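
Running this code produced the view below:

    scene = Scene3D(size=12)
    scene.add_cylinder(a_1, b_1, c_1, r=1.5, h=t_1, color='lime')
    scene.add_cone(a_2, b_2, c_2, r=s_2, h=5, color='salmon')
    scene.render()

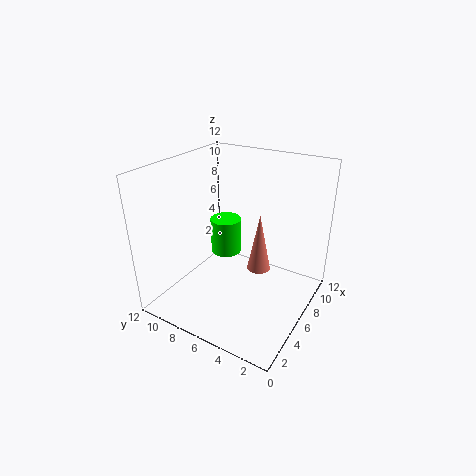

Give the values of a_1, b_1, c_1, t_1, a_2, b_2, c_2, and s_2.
a_1 = 9.5; b_1 = 9.5; c_1 = 2; t_1 = 3.5; a_2 = 7; b_2 = 4.5; c_2 = 3; s_2 = 1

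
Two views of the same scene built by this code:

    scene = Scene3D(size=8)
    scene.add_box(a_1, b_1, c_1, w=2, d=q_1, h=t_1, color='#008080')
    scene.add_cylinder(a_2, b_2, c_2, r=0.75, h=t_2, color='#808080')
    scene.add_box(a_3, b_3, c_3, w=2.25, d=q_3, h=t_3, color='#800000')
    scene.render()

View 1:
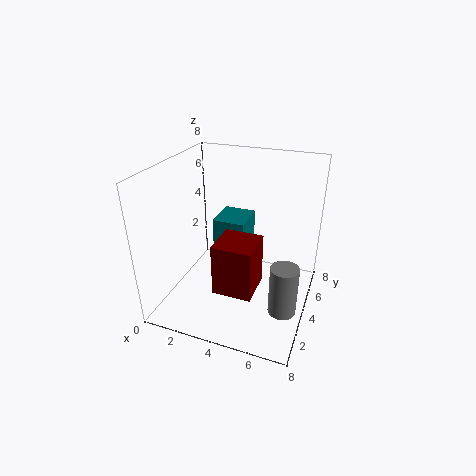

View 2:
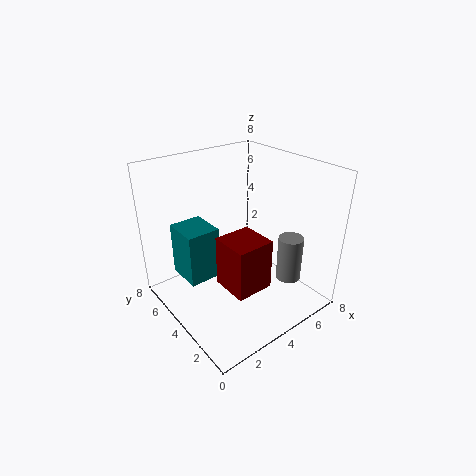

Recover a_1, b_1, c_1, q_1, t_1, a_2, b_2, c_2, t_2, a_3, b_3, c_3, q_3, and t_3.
a_1 = 1.75; b_1 = 5.5; c_1 = 0.75; q_1 = 2.25; t_1 = 3.25; a_2 = 7; b_2 = 2.75; c_2 = 0.75; t_2 = 2.75; a_3 = 3; b_3 = 2.5; c_3 = 1; q_3 = 2.25; t_3 = 3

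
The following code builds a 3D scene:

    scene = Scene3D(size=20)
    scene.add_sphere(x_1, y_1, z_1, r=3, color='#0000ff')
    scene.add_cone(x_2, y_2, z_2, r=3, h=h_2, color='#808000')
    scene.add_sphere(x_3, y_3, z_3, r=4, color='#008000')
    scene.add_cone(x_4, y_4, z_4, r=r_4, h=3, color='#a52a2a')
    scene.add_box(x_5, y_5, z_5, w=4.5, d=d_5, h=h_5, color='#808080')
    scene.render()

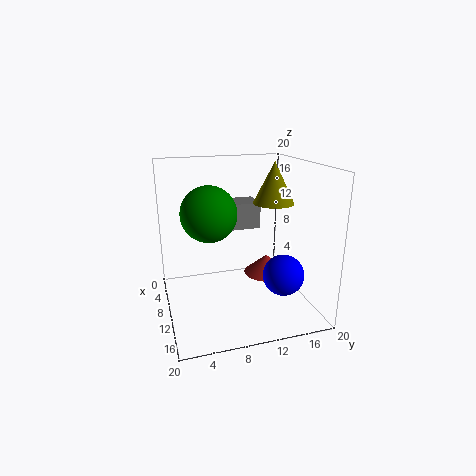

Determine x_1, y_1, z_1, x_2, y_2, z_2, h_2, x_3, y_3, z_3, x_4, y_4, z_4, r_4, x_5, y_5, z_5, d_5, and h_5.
x_1 = 11.5
y_1 = 16.5
z_1 = 4
x_2 = 8
y_2 = 16
z_2 = 14
h_2 = 6
x_3 = 7.5
y_3 = 6.5
z_3 = 13
x_4 = 6
y_4 = 16
z_4 = 2
r_4 = 3.5
x_5 = 1
y_5 = 9
z_5 = 9.5
d_5 = 6
h_5 = 4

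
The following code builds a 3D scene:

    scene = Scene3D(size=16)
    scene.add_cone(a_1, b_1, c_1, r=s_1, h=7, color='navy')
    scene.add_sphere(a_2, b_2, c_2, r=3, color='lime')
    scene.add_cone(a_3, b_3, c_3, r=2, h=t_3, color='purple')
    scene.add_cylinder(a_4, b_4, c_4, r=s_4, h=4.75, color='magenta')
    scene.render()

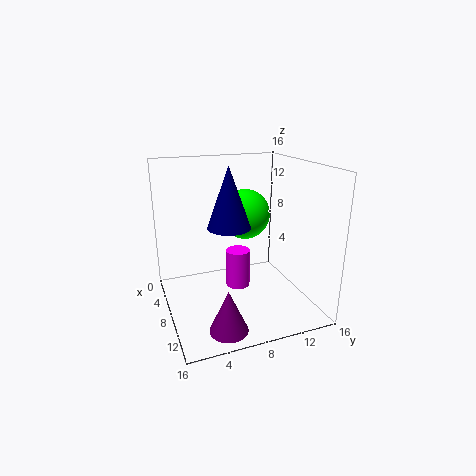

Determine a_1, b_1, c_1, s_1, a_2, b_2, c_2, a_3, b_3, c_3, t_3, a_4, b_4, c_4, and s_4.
a_1 = 6.5
b_1 = 7.5
c_1 = 8.75
s_1 = 2.5
a_2 = 4.5
b_2 = 10.25
c_2 = 9.5
a_3 = 13.25
b_3 = 5
c_3 = 0.25
t_3 = 4.5
a_4 = 4.75
b_4 = 9.25
c_4 = 0.25
s_4 = 1.5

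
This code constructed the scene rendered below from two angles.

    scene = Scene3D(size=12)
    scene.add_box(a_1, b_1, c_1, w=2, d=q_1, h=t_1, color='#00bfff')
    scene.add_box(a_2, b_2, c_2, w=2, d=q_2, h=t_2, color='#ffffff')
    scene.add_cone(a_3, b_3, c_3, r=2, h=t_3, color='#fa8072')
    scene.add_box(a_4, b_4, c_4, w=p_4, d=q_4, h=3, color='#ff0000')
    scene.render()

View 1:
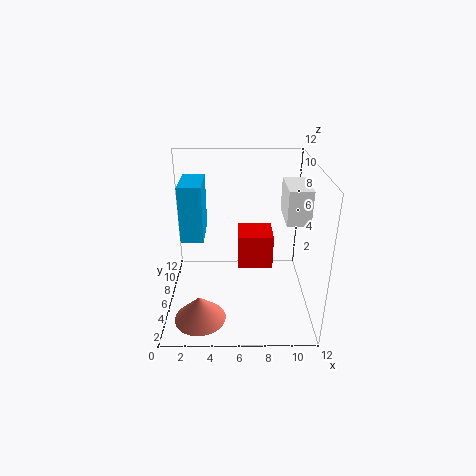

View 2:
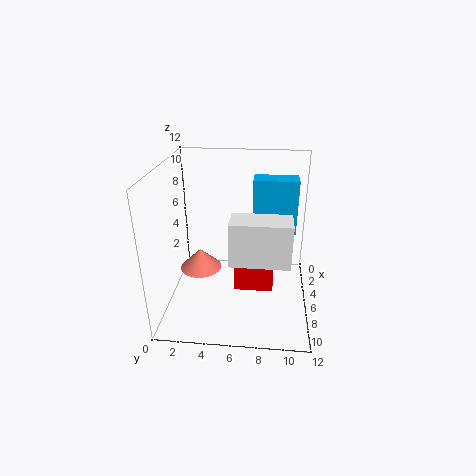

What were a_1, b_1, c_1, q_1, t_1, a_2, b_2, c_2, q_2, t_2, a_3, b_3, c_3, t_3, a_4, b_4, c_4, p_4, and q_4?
a_1 = 1; b_1 = 7; c_1 = 5; q_1 = 4; t_1 = 5; a_2 = 10; b_2 = 6; c_2 = 7; q_2 = 4; t_2 = 3; a_3 = 3; b_3 = 2; c_3 = 1; t_3 = 2; a_4 = 6; b_4 = 6; c_4 = 3; p_4 = 3; q_4 = 3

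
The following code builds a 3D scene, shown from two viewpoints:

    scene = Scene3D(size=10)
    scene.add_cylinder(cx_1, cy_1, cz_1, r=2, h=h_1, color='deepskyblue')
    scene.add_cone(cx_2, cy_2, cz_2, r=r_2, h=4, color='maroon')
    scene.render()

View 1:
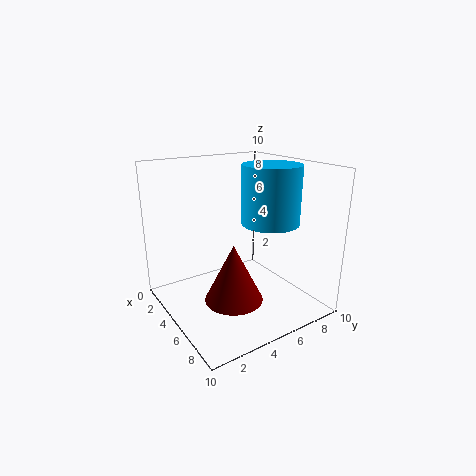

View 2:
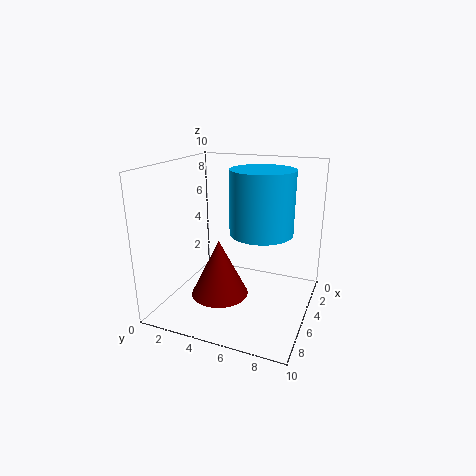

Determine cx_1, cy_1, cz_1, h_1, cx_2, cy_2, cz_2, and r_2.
cx_1 = 6, cy_1 = 7, cz_1 = 6, h_1 = 4, cx_2 = 6, cy_2 = 4, cz_2 = 1, r_2 = 2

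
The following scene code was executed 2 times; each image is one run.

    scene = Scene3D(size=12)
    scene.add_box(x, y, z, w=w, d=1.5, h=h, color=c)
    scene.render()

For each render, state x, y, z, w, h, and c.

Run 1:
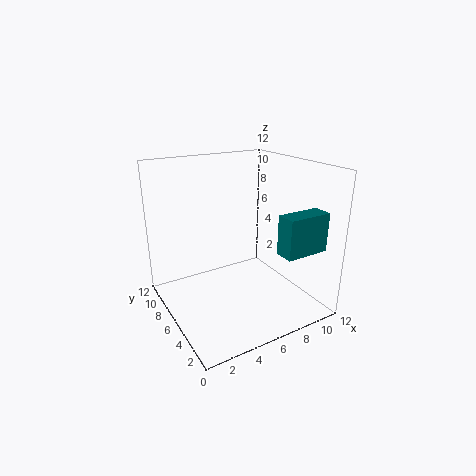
x = 7; y = 0.5; z = 6; w = 3.5; h = 3; c = 'teal'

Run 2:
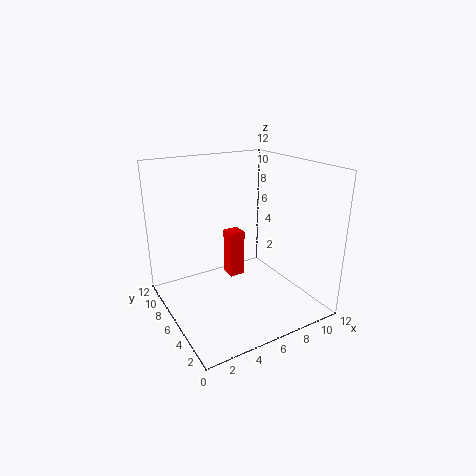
x = 7; y = 9; z = 0.5; w = 1.5; h = 4.5; c = 'red'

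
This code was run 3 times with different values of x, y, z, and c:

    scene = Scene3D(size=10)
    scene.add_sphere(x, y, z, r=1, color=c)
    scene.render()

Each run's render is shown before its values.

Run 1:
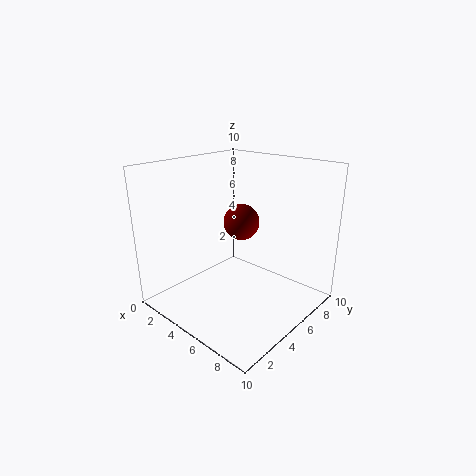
x = 7.5; y = 2.5; z = 7.5; c = 'maroon'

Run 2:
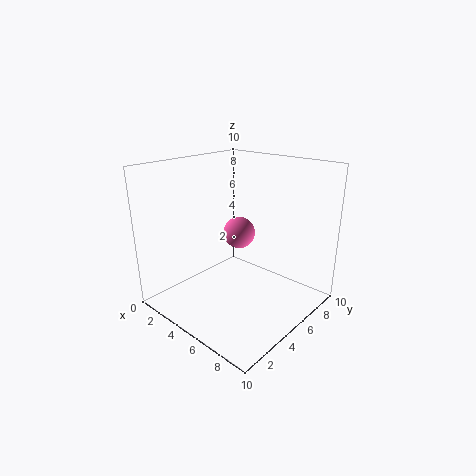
x = 6; y = 4; z = 6; c = 'hotpink'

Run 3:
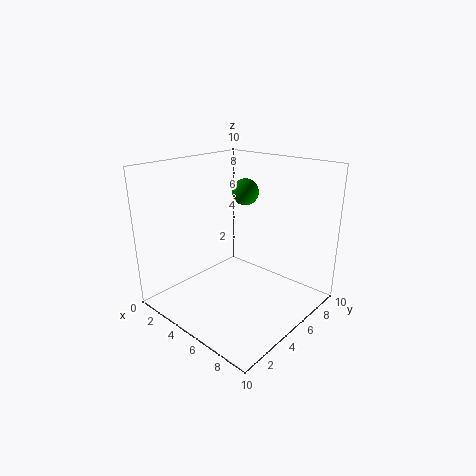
x = 3.5; y = 7.5; z = 7.5; c = 'green'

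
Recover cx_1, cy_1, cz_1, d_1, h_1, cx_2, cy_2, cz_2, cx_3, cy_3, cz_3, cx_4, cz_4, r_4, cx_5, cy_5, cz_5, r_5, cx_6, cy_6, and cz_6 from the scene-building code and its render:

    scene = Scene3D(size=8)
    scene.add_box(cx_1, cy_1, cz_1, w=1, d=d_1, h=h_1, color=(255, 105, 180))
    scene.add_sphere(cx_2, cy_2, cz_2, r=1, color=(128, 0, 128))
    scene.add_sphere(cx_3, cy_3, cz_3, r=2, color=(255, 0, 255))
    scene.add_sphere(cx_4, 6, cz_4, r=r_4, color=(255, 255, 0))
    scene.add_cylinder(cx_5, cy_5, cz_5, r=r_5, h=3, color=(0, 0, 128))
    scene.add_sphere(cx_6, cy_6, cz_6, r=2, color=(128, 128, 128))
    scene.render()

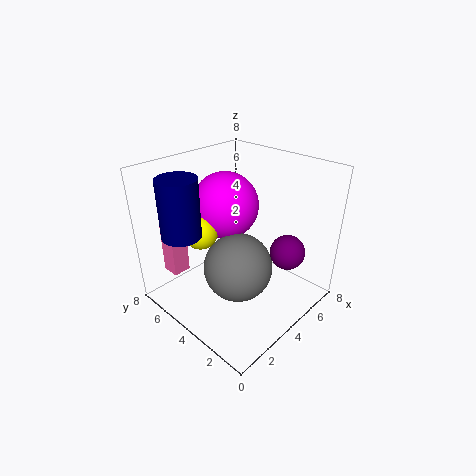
cx_1 = 1; cy_1 = 6; cz_1 = 2; d_1 = 1; h_1 = 3; cx_2 = 6; cy_2 = 2; cz_2 = 3; cx_3 = 5; cy_3 = 6; cz_3 = 5; cx_4 = 3; cz_4 = 4; r_4 = 1; cx_5 = 1; cy_5 = 5; cz_5 = 5; r_5 = 1; cx_6 = 4; cy_6 = 4; cz_6 = 2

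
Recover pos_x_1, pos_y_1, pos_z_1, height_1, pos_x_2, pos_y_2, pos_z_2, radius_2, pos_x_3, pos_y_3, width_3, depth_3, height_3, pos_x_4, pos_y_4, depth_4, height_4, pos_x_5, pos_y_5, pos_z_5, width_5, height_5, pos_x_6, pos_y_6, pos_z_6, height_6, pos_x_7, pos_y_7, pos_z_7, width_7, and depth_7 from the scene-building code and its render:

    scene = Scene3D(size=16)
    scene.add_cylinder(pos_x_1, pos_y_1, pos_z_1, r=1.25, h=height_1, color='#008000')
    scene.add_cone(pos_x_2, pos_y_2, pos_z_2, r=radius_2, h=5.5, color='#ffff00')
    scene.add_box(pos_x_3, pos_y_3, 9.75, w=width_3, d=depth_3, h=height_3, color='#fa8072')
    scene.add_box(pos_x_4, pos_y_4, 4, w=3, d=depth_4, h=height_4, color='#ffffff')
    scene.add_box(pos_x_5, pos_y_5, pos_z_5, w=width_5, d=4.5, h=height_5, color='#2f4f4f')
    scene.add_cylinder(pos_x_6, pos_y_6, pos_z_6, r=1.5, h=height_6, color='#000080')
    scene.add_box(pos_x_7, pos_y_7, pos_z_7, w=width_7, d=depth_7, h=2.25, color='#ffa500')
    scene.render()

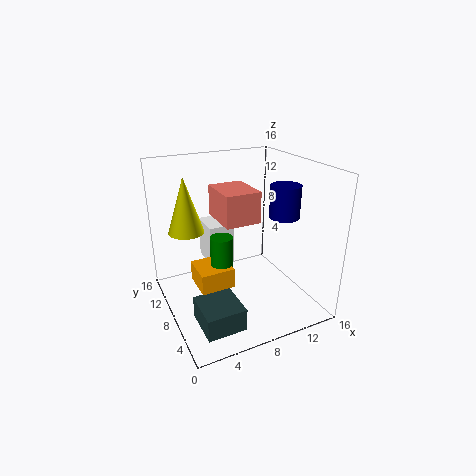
pos_x_1 = 6, pos_y_1 = 8, pos_z_1 = 3, height_1 = 5.5, pos_x_2 = 2, pos_y_2 = 7.25, pos_z_2 = 10.25, radius_2 = 1.75, pos_x_3 = 6.25, pos_y_3 = 7, width_3 = 4, depth_3 = 5, height_3 = 3.5, pos_x_4 = 5.5, pos_y_4 = 10, depth_4 = 3.75, height_4 = 4.75, pos_x_5 = 2, pos_y_5 = 2.25, pos_z_5 = 0.25, width_5 = 4.25, height_5 = 2.5, pos_x_6 = 11, pos_y_6 = 3.75, pos_z_6 = 11.5, height_6 = 3.25, pos_x_7 = 3, pos_y_7 = 6.25, pos_z_7 = 3, width_7 = 3.75, depth_7 = 3.75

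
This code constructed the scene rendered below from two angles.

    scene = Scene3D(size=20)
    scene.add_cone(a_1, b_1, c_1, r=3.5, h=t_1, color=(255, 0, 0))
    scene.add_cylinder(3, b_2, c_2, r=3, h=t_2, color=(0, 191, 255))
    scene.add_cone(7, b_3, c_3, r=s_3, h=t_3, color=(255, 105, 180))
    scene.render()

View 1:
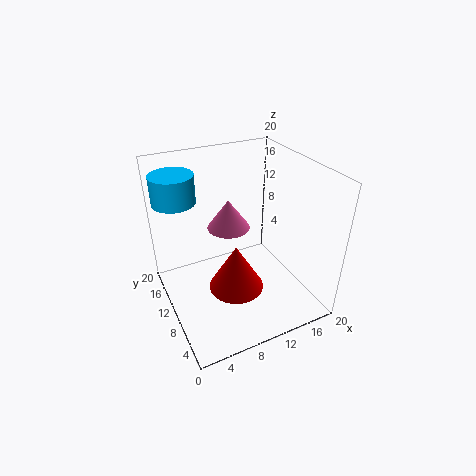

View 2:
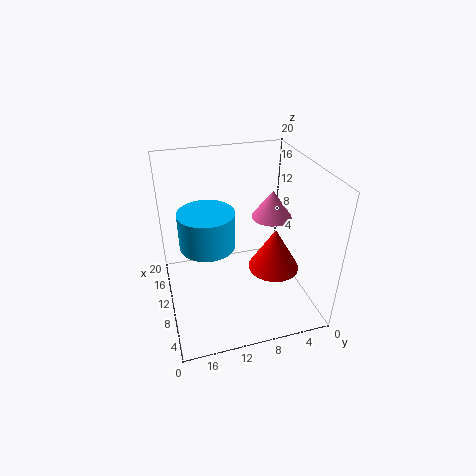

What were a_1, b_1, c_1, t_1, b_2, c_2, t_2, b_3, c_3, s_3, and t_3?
a_1 = 7.5; b_1 = 5.5; c_1 = 6; t_1 = 6; b_2 = 15.5; c_2 = 14.5; t_2 = 4; b_3 = 6.5; c_3 = 14.5; s_3 = 2.5; t_3 = 3.5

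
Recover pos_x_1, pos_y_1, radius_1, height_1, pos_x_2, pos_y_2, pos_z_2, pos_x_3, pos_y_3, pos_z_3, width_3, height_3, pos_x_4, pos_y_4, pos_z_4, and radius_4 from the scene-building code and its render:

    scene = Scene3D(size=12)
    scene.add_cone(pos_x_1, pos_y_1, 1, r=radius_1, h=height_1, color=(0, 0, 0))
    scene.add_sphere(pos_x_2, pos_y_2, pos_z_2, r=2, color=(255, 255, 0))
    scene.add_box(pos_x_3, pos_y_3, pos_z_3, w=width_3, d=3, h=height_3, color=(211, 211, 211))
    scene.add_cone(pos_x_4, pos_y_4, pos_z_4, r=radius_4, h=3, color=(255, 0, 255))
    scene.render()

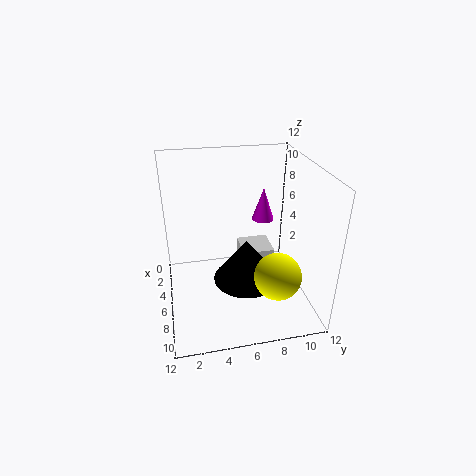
pos_x_1 = 5
pos_y_1 = 7
radius_1 = 3
height_1 = 4
pos_x_2 = 8
pos_y_2 = 9
pos_z_2 = 3
pos_x_3 = 1
pos_y_3 = 7
pos_z_3 = 1
width_3 = 3
height_3 = 2
pos_x_4 = 3
pos_y_4 = 9
pos_z_4 = 6
radius_4 = 1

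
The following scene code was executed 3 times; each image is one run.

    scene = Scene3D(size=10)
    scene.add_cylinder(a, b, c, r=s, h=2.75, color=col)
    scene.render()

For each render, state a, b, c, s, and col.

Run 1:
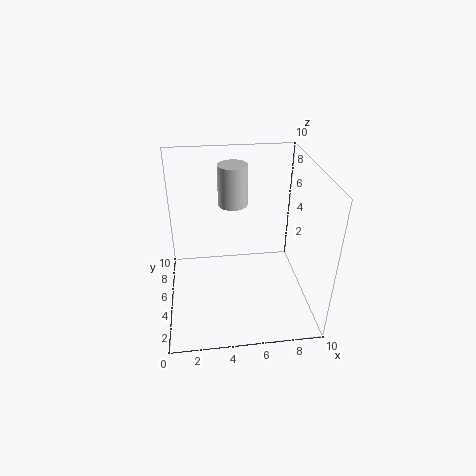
a = 4.75, b = 5.75, c = 7.25, s = 1, col = 'lightgray'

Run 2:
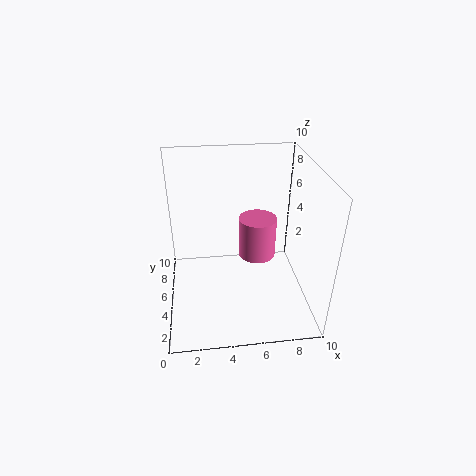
a = 6.25, b = 4.5, c = 4, s = 1.25, col = 'hotpink'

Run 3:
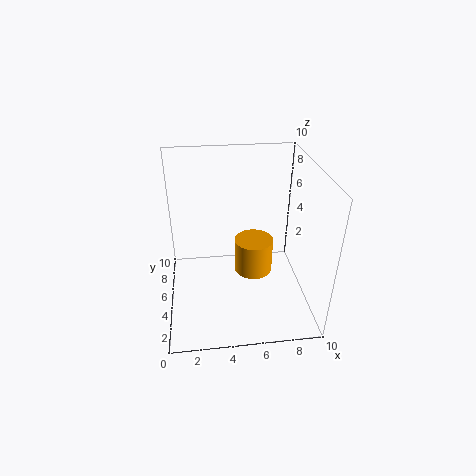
a = 6.5, b = 7, c = 0.75, s = 1.5, col = 'orange'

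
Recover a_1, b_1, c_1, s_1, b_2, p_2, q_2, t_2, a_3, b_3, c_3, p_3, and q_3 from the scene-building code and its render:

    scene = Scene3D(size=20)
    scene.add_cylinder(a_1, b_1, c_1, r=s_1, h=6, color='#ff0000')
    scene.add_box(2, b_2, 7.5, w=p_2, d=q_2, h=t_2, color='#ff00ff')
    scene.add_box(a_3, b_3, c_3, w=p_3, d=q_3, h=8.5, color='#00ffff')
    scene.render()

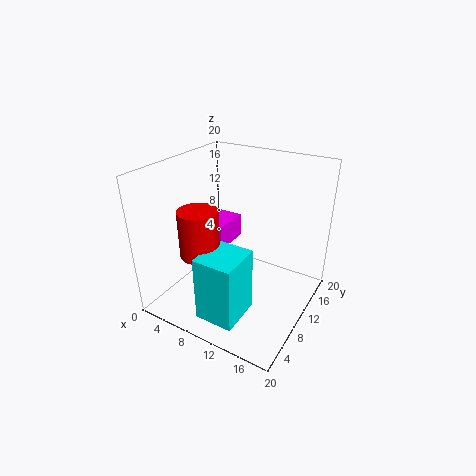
a_1 = 8; b_1 = 4; c_1 = 10; s_1 = 2.5; b_2 = 9.5; p_2 = 5.5; q_2 = 5.5; t_2 = 3.5; a_3 = 9.5; b_3 = 0.5; c_3 = 3; p_3 = 5; q_3 = 5.5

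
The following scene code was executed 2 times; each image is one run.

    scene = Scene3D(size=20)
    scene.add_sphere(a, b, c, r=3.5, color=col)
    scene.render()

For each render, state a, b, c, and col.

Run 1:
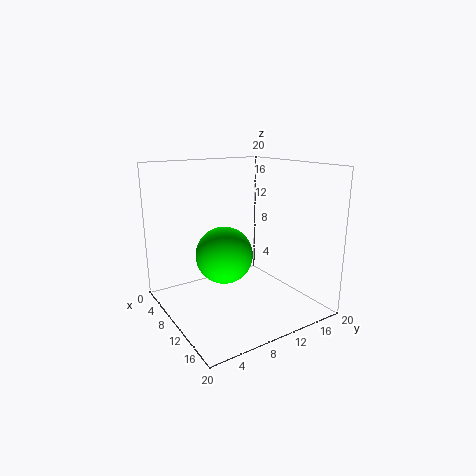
a = 13.5
b = 5.75
c = 9.5
col = 'lime'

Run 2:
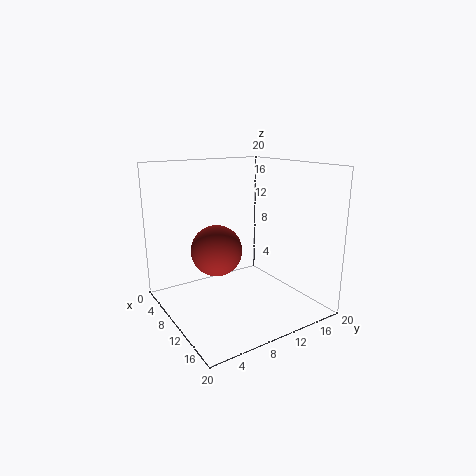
a = 9.25
b = 7
c = 8.5
col = 'brown'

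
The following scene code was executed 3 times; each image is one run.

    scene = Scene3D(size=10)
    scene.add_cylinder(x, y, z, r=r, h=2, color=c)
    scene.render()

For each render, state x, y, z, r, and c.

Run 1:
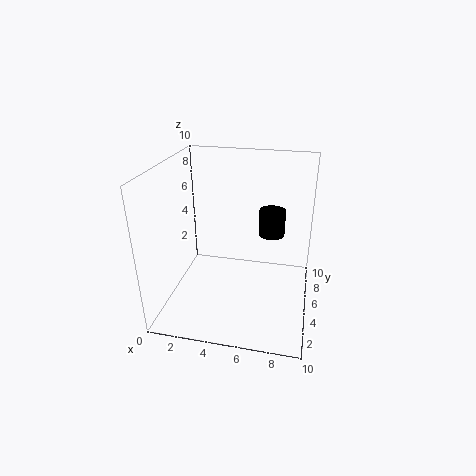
x = 7
y = 8
z = 4
r = 1
c = 'black'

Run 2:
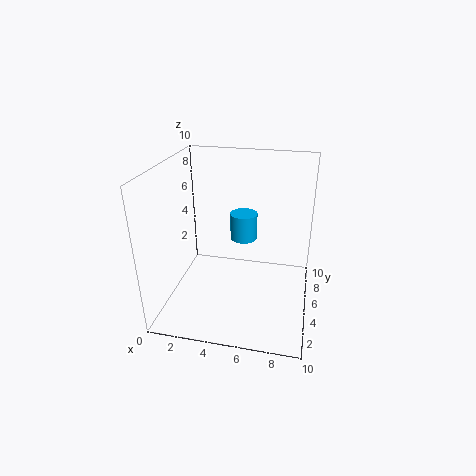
x = 5
y = 7
z = 4
r = 1
c = 'deepskyblue'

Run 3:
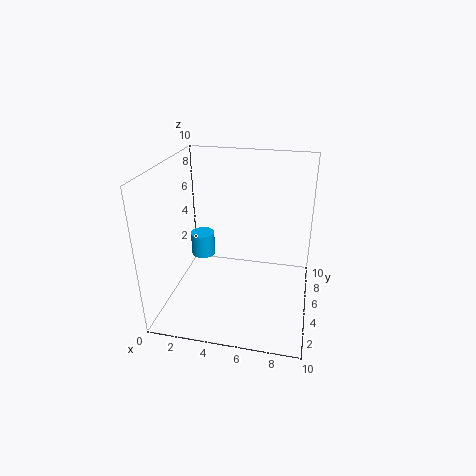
x = 1
y = 9
z = 1
r = 1
c = 'deepskyblue'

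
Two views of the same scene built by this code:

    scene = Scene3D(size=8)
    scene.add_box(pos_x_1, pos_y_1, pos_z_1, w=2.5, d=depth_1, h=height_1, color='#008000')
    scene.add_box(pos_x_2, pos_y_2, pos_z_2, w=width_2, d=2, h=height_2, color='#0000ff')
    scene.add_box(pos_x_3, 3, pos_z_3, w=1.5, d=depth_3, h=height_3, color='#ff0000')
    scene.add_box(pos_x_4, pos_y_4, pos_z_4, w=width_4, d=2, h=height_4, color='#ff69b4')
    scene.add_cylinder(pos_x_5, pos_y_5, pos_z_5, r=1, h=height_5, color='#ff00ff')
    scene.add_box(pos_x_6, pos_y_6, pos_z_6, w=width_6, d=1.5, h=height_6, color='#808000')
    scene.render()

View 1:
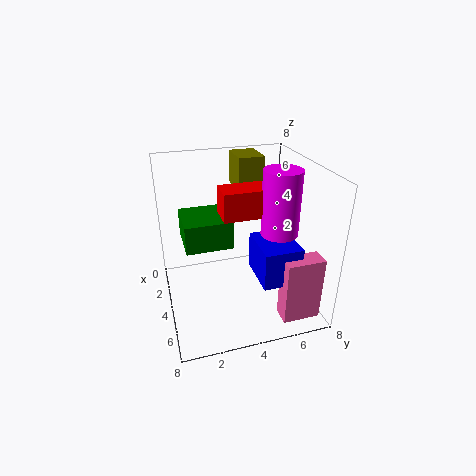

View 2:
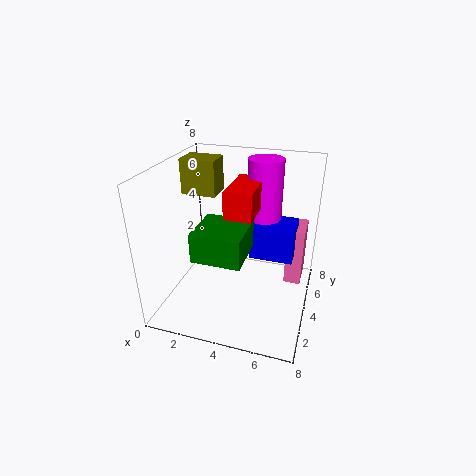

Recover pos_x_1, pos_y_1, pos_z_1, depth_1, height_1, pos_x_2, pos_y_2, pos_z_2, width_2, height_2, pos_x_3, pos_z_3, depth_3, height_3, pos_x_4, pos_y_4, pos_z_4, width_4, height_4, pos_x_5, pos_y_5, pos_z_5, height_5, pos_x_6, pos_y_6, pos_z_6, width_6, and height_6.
pos_x_1 = 2.5, pos_y_1 = 1, pos_z_1 = 4, depth_1 = 2.5, height_1 = 1.5, pos_x_2 = 4.5, pos_y_2 = 4.5, pos_z_2 = 2.5, width_2 = 2.5, height_2 = 2, pos_x_3 = 3.5, pos_z_3 = 5.5, depth_3 = 3, height_3 = 1.5, pos_x_4 = 6.5, pos_y_4 = 5.5, pos_z_4 = 0.5, width_4 = 1, height_4 = 3.5, pos_x_5 = 5, pos_y_5 = 6, pos_z_5 = 4.5, height_5 = 3.5, pos_x_6 = 0.5, pos_y_6 = 4.5, pos_z_6 = 6, width_6 = 2, height_6 = 2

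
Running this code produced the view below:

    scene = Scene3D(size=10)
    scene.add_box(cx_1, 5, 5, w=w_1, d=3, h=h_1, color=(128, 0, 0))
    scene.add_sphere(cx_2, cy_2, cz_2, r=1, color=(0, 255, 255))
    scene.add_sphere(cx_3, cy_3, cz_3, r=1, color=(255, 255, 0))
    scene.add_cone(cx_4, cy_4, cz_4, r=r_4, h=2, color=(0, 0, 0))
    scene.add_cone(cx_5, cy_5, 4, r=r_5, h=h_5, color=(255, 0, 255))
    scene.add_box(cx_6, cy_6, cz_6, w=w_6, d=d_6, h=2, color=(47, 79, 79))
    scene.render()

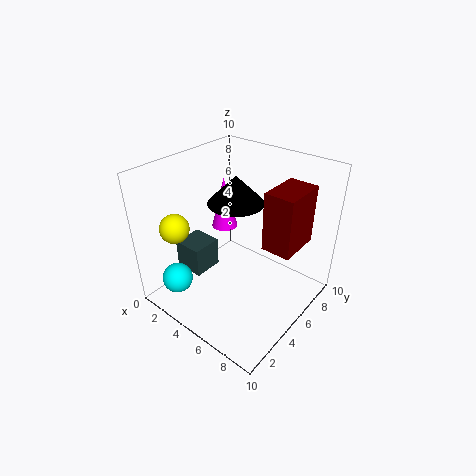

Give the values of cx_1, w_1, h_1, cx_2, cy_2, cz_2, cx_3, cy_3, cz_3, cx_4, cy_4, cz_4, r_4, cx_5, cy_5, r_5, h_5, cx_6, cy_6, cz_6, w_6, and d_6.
cx_1 = 7, w_1 = 2, h_1 = 4, cx_2 = 3, cy_2 = 1, cz_2 = 3, cx_3 = 2, cy_3 = 2, cz_3 = 6, cx_4 = 4, cy_4 = 6, cz_4 = 7, r_4 = 2, cx_5 = 2, cy_5 = 7, r_5 = 1, h_5 = 4, cx_6 = 2, cy_6 = 2, cz_6 = 3, w_6 = 2, d_6 = 2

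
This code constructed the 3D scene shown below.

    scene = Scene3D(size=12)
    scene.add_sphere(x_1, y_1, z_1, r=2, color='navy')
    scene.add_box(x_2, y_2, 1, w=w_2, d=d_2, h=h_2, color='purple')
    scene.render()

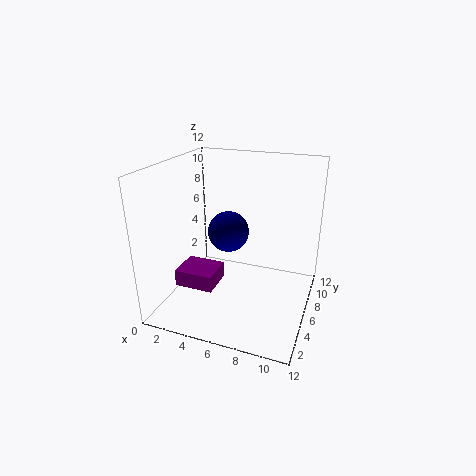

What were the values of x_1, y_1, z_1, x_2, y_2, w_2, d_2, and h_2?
x_1 = 3.5, y_1 = 10, z_1 = 4.5, x_2 = 0.5, y_2 = 4.5, w_2 = 3.5, d_2 = 3, h_2 = 1.5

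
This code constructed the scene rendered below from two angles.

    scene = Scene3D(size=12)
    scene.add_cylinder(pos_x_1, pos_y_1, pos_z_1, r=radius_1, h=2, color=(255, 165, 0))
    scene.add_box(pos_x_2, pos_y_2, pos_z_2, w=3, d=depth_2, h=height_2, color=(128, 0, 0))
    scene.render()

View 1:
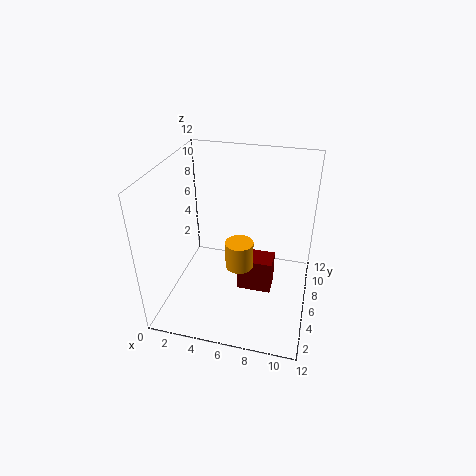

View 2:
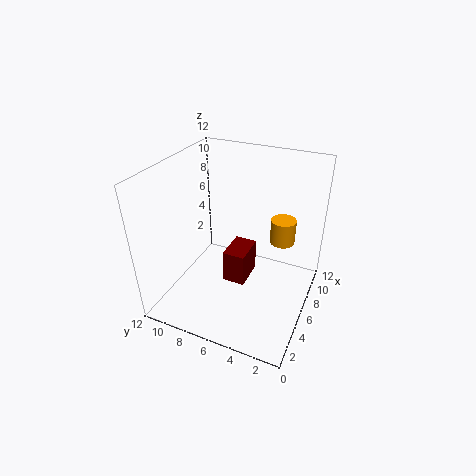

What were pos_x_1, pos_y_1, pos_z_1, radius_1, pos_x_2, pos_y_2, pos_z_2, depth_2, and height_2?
pos_x_1 = 7
pos_y_1 = 2.5
pos_z_1 = 6
radius_1 = 1
pos_x_2 = 6
pos_y_2 = 5.5
pos_z_2 = 1
depth_2 = 2
height_2 = 3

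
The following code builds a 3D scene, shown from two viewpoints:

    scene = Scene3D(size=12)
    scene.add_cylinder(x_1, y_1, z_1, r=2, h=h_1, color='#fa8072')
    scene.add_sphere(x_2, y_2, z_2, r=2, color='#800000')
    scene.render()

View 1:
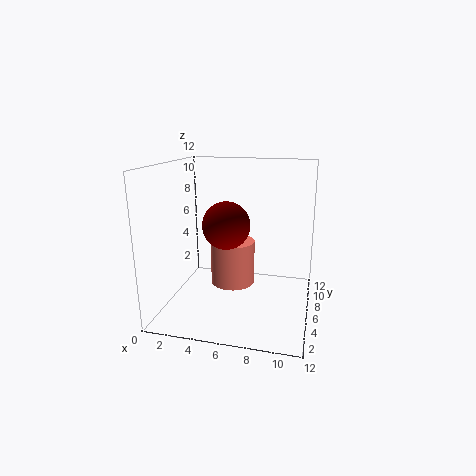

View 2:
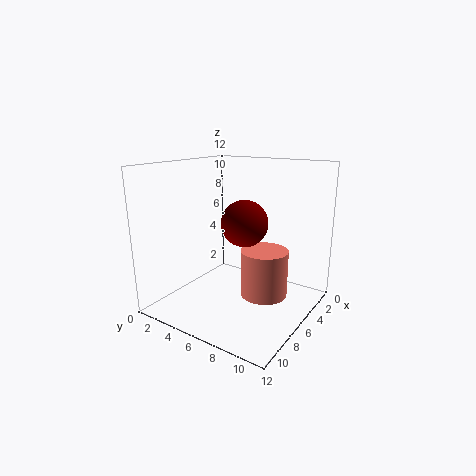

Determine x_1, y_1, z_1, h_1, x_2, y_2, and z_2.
x_1 = 5
y_1 = 8
z_1 = 1
h_1 = 4
x_2 = 5
y_2 = 6
z_2 = 7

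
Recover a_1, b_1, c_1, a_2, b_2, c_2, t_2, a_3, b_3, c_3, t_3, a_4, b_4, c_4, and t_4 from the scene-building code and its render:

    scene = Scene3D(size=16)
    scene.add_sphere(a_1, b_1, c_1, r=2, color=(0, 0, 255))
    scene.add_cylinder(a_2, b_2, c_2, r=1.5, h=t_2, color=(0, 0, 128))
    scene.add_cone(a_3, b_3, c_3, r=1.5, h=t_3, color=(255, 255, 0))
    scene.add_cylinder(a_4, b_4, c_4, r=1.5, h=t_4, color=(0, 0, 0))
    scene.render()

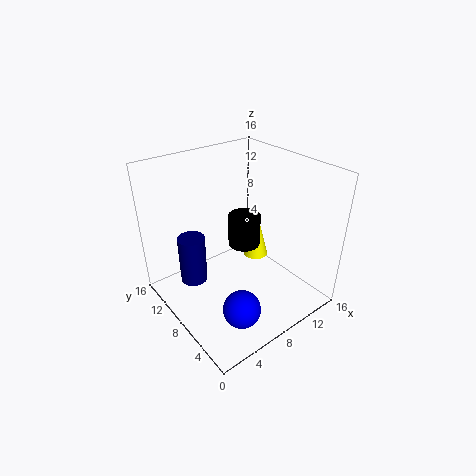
a_1 = 5, b_1 = 3.5, c_1 = 2.5, a_2 = 3.5, b_2 = 10.5, c_2 = 3, t_2 = 5.5, a_3 = 12, b_3 = 9.5, c_3 = 3.5, t_3 = 6, a_4 = 6, b_4 = 4.5, c_4 = 10, t_4 = 3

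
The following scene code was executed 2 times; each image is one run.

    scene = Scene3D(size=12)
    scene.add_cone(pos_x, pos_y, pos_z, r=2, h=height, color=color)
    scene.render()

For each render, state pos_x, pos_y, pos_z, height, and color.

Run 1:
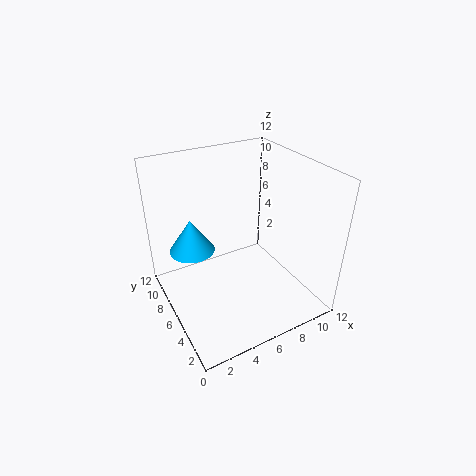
pos_x = 3
pos_y = 9
pos_z = 4
height = 3
color = 'deepskyblue'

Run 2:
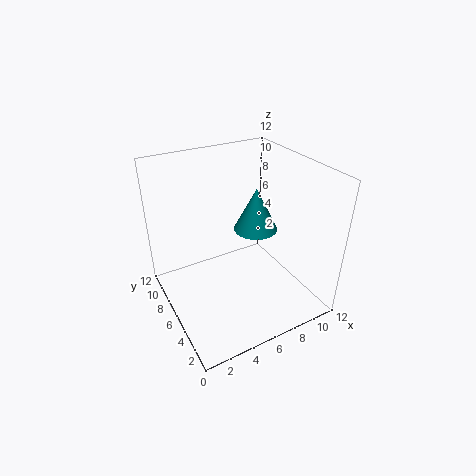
pos_x = 9
pos_y = 8
pos_z = 5
height = 4
color = 'teal'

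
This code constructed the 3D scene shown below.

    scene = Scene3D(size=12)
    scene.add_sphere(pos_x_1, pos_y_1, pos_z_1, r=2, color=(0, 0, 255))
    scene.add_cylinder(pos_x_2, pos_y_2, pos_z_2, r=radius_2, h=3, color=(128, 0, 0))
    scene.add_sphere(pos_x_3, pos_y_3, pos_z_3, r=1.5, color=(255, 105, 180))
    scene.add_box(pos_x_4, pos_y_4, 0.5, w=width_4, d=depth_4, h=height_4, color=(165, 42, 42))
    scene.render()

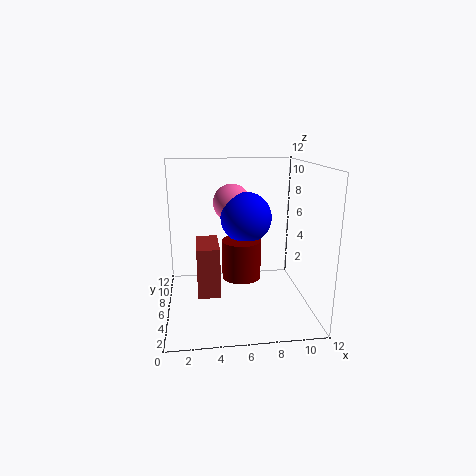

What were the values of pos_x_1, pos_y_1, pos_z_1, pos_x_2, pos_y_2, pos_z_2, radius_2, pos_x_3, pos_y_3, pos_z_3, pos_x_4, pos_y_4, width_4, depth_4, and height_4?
pos_x_1 = 6.5, pos_y_1 = 5, pos_z_1 = 8, pos_x_2 = 6, pos_y_2 = 4, pos_z_2 = 3.5, radius_2 = 1.5, pos_x_3 = 5.5, pos_y_3 = 6, pos_z_3 = 9, pos_x_4 = 2.5, pos_y_4 = 6, width_4 = 2, depth_4 = 4, height_4 = 4.5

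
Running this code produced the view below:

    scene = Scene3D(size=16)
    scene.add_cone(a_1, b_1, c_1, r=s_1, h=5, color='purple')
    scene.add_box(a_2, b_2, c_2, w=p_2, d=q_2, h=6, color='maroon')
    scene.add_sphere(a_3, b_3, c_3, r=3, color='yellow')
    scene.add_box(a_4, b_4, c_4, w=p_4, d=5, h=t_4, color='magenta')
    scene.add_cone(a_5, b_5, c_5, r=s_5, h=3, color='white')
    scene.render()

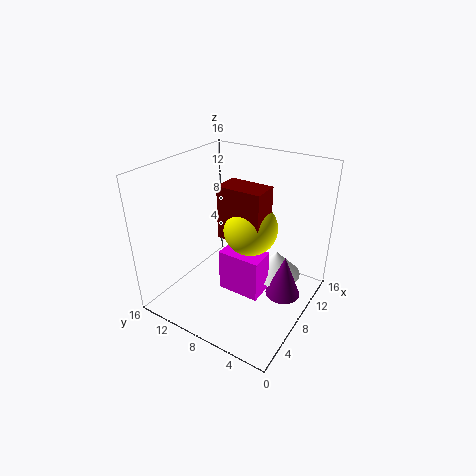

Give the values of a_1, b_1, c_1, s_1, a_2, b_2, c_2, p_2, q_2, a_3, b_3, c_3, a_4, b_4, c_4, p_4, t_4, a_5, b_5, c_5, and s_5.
a_1 = 10; b_1 = 3; c_1 = 1; s_1 = 2; a_2 = 7; b_2 = 5; c_2 = 8; p_2 = 3; q_2 = 5; a_3 = 9; b_3 = 7; c_3 = 9; a_4 = 7; b_4 = 5; c_4 = 1; p_4 = 3; t_4 = 5; a_5 = 12; b_5 = 5; c_5 = 2; s_5 = 3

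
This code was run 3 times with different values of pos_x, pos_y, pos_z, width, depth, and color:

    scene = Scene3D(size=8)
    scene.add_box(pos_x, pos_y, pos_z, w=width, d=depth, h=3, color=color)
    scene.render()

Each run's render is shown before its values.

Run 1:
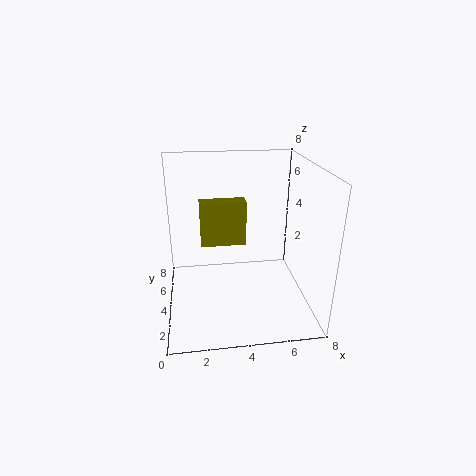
pos_x = 2
pos_y = 7
pos_z = 2
width = 3
depth = 1
color = 'olive'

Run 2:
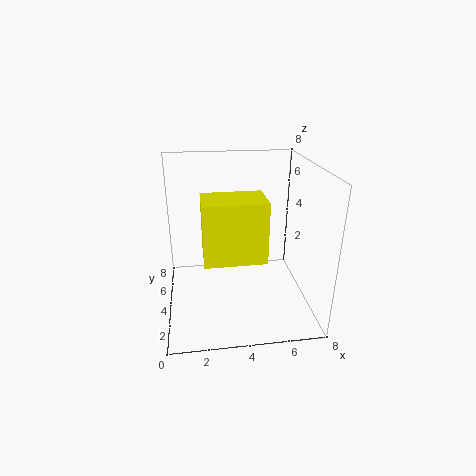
pos_x = 2
pos_y = 1
pos_z = 4
width = 3
depth = 2
color = 'yellow'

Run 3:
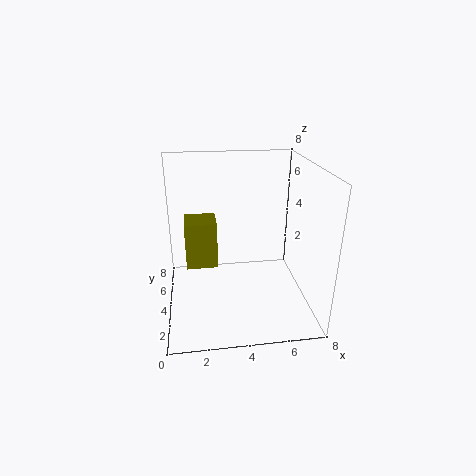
pos_x = 1
pos_y = 6
pos_z = 1
width = 2
depth = 2
color = 'olive'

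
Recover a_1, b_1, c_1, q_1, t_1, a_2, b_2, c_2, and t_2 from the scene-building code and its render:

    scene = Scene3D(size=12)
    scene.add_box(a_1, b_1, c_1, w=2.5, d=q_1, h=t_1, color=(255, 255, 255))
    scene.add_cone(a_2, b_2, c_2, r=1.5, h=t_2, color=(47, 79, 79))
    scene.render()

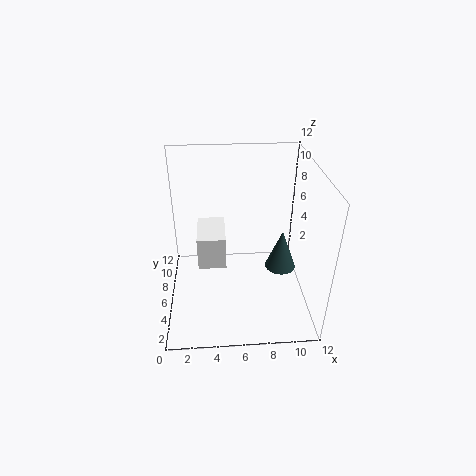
a_1 = 2.5
b_1 = 6.5
c_1 = 2.5
q_1 = 4
t_1 = 3
a_2 = 10.5
b_2 = 9
c_2 = 0.5
t_2 = 4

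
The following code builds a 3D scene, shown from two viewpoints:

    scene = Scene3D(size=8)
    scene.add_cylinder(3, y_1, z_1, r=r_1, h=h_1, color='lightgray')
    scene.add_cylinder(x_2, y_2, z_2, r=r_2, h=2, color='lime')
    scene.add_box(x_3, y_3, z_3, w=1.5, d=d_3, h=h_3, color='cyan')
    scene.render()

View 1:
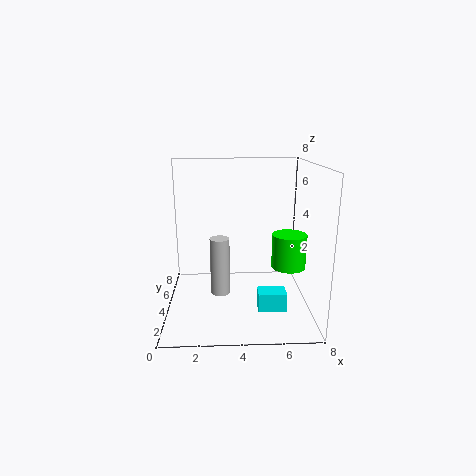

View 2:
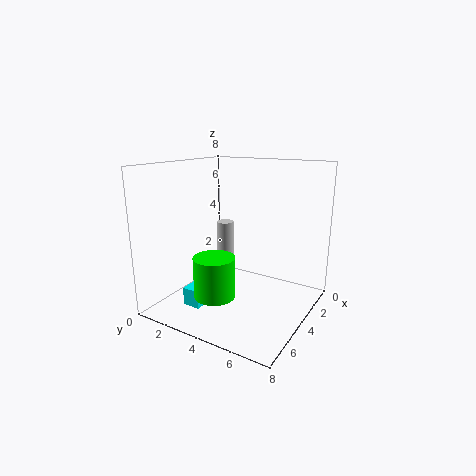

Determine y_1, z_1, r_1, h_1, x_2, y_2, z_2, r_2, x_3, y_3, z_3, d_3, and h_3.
y_1 = 2.5, z_1 = 1.5, r_1 = 0.5, h_1 = 3, x_2 = 7, y_2 = 4.5, z_2 = 2, r_2 = 1, x_3 = 5, y_3 = 2, z_3 = 0.5, d_3 = 1, h_3 = 1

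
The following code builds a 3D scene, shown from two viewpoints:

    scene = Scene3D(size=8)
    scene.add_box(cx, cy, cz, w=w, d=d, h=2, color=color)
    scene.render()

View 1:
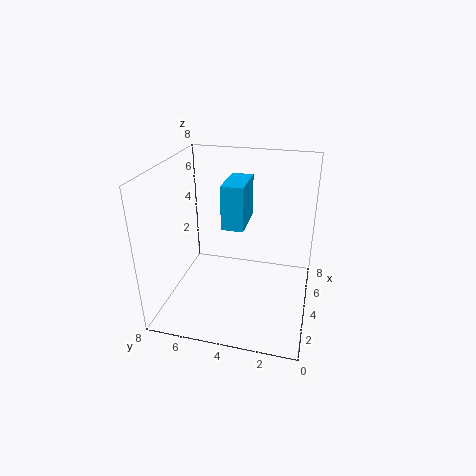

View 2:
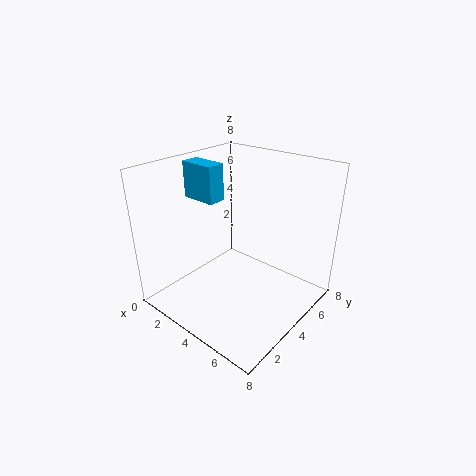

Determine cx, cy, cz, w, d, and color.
cx = 1; cy = 3; cz = 6; w = 2; d = 1; color = 'deepskyblue'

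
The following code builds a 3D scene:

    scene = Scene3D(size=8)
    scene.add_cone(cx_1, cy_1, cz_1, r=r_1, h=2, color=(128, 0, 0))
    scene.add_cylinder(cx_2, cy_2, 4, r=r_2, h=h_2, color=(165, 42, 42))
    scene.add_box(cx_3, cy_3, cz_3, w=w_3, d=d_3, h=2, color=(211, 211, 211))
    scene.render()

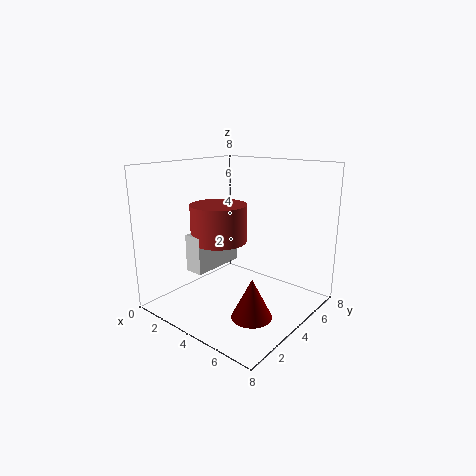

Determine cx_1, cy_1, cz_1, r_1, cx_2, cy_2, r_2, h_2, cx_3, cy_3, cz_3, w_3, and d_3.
cx_1 = 6.5; cy_1 = 2; cz_1 = 1; r_1 = 1; cx_2 = 3.5; cy_2 = 3; r_2 = 1.5; h_2 = 2; cx_3 = 2.5; cy_3 = 1.5; cz_3 = 2.5; w_3 = 1; d_3 = 3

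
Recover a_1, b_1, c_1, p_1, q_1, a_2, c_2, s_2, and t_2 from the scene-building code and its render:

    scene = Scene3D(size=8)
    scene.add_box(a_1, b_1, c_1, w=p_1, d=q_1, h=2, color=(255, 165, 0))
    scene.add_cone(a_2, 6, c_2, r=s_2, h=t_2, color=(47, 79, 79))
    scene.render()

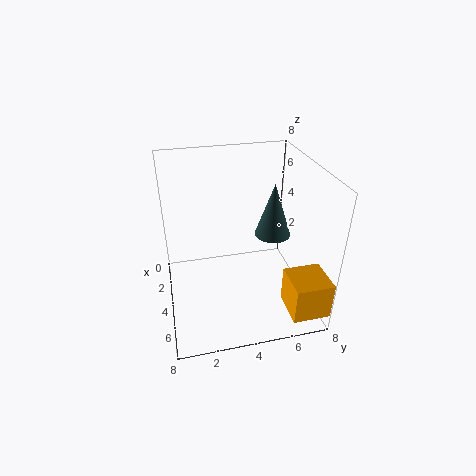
a_1 = 6, b_1 = 6, c_1 = 1, p_1 = 2, q_1 = 2, a_2 = 4, c_2 = 4, s_2 = 1, t_2 = 3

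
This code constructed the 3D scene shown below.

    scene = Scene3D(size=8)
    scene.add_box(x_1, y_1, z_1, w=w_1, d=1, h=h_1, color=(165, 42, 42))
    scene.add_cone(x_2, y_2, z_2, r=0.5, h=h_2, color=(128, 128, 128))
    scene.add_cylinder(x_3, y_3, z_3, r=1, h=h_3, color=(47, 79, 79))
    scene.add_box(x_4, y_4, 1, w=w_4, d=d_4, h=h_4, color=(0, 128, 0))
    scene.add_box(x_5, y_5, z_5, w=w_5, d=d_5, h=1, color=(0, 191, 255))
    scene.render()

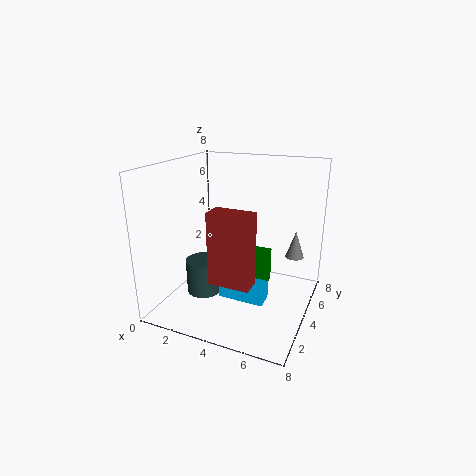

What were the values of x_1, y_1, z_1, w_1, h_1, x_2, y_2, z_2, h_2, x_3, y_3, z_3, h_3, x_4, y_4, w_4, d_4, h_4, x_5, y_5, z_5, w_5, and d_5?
x_1 = 4
y_1 = 0.5
z_1 = 3
w_1 = 2
h_1 = 3.5
x_2 = 7
y_2 = 5
z_2 = 3
h_2 = 1.5
x_3 = 2
y_3 = 3.5
z_3 = 0.5
h_3 = 2
x_4 = 4.5
y_4 = 4.5
w_4 = 1
d_4 = 1
h_4 = 2
x_5 = 3.5
y_5 = 2.5
z_5 = 1
w_5 = 2.5
d_5 = 1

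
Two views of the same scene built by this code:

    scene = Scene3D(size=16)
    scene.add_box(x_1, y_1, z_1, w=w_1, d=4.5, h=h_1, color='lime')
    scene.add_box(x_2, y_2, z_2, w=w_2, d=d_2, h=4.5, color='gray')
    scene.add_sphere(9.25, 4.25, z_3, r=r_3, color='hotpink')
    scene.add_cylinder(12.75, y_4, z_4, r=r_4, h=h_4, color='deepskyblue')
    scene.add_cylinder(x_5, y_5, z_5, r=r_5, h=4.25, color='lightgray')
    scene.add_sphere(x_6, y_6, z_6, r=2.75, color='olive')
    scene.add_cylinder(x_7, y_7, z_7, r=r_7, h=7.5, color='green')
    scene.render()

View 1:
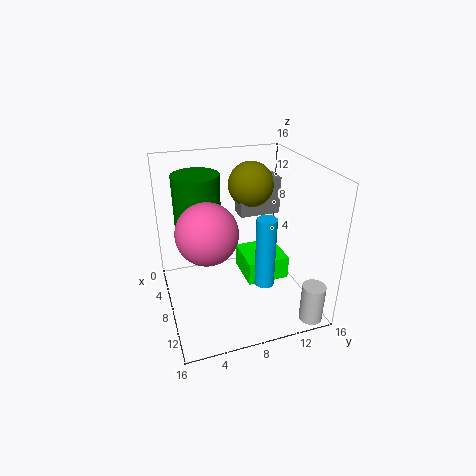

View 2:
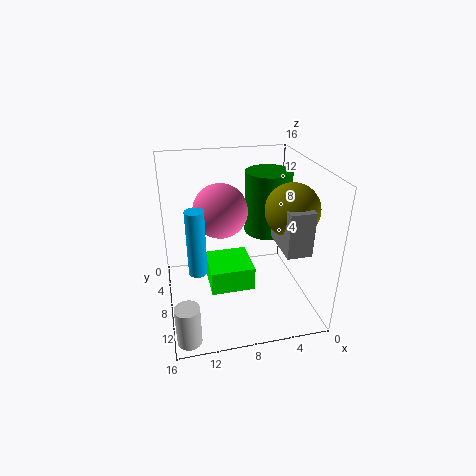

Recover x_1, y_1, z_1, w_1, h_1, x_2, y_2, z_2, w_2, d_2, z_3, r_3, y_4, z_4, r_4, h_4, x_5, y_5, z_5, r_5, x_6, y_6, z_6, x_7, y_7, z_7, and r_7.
x_1 = 7.25; y_1 = 8; z_1 = 4.25; w_1 = 4.5; h_1 = 2.5; x_2 = 2.25; y_2 = 9.5; z_2 = 8.75; w_2 = 2.5; d_2 = 5; z_3 = 9.75; r_3 = 3.25; y_4 = 9.25; z_4 = 5; r_4 = 1; h_4 = 7.25; x_5 = 14.5; y_5 = 14.25; z_5 = 0.25; r_5 = 1.25; x_6 = 3.25; y_6 = 11.25; z_6 = 12.25; x_7 = 3.5; y_7 = 4.5; z_7 = 6.75; r_7 = 2.75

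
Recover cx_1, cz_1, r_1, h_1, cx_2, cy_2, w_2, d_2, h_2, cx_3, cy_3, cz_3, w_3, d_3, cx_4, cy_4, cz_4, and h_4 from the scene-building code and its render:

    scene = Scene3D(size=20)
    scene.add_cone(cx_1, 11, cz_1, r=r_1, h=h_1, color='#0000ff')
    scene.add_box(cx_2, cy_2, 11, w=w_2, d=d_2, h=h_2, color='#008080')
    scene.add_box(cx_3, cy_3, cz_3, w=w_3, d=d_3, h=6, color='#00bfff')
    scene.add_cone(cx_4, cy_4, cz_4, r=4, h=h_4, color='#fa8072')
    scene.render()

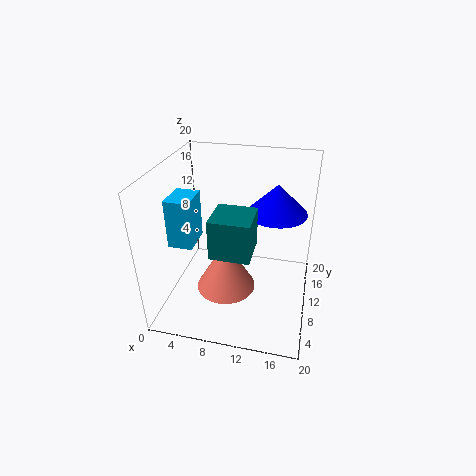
cx_1 = 15; cz_1 = 14; r_1 = 4; h_1 = 4; cx_2 = 8; cy_2 = 3; w_2 = 5; d_2 = 5; h_2 = 5; cx_3 = 3; cy_3 = 3; cz_3 = 12; w_3 = 3; d_3 = 4; cx_4 = 9; cy_4 = 7; cz_4 = 4; h_4 = 7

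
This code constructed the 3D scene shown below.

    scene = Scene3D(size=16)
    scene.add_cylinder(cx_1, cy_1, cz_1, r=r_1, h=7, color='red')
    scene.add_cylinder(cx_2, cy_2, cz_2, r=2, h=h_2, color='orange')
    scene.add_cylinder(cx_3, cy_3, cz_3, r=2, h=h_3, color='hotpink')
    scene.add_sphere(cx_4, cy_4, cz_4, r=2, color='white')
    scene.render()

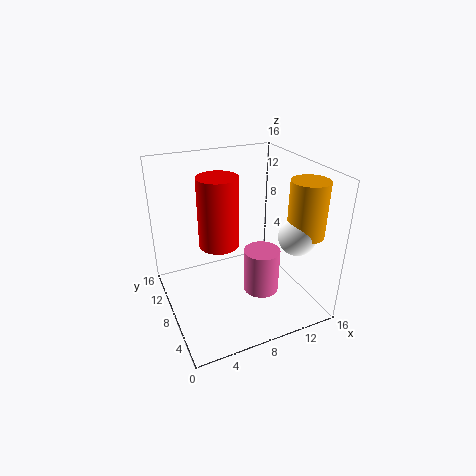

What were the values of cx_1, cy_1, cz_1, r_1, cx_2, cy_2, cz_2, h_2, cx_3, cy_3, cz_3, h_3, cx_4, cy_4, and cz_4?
cx_1 = 5; cy_1 = 6; cz_1 = 9; r_1 = 2; cx_2 = 14; cy_2 = 4; cz_2 = 9; h_2 = 6; cx_3 = 10; cy_3 = 6; cz_3 = 2; h_3 = 5; cx_4 = 13; cy_4 = 4; cz_4 = 9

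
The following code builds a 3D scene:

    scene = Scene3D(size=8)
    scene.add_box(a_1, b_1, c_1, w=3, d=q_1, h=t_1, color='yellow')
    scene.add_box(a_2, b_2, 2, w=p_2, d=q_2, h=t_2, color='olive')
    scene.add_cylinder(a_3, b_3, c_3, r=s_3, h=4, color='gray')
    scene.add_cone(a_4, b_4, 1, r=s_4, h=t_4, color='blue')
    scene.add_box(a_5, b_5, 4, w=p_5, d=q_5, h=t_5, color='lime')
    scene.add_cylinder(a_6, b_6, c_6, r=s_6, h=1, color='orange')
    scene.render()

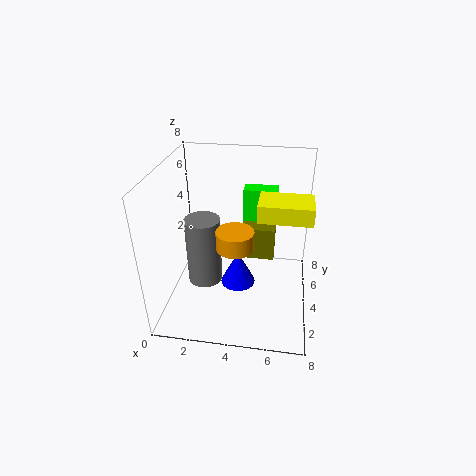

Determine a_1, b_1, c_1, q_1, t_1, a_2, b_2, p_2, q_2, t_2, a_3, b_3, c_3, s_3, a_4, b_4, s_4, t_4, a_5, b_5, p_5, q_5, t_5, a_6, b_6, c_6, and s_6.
a_1 = 5; b_1 = 4; c_1 = 5; q_1 = 2; t_1 = 1; a_2 = 4; b_2 = 5; p_2 = 2; q_2 = 1; t_2 = 2; a_3 = 2; b_3 = 4; c_3 = 1; s_3 = 1; a_4 = 4; b_4 = 4; s_4 = 1; t_4 = 2; a_5 = 4; b_5 = 6; p_5 = 2; q_5 = 1; t_5 = 2; a_6 = 4; b_6 = 3; c_6 = 4; s_6 = 1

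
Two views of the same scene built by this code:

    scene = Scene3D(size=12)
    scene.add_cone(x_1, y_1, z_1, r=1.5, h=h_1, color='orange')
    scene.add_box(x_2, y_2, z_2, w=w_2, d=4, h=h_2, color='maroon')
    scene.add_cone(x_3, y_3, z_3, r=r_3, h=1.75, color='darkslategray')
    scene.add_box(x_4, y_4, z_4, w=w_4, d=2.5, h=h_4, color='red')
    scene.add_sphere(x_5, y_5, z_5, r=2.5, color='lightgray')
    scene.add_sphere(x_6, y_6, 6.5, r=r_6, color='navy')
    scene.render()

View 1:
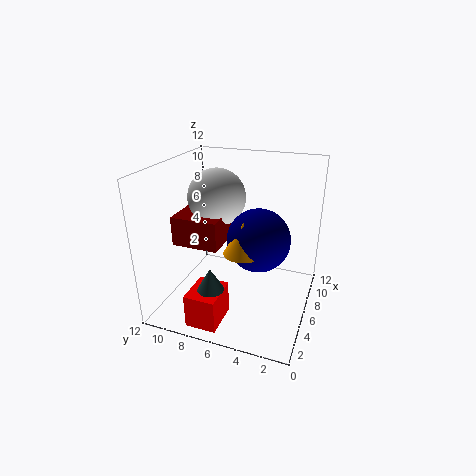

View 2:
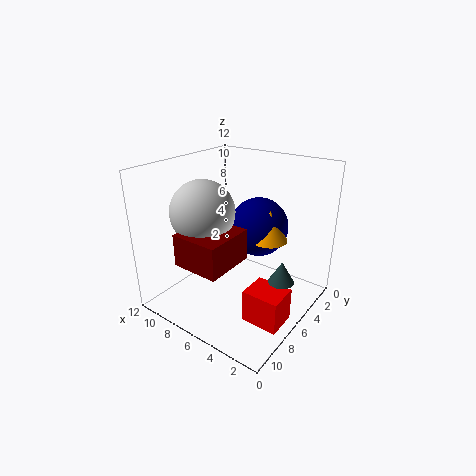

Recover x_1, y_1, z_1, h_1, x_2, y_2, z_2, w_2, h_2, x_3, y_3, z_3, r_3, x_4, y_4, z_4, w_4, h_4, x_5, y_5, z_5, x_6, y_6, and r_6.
x_1 = 3.75
y_1 = 4.75
z_1 = 6
h_1 = 2.5
x_2 = 4.25
y_2 = 7.25
z_2 = 5.25
w_2 = 3.75
h_2 = 2.5
x_3 = 1.5
y_3 = 6.5
z_3 = 3.75
r_3 = 1
x_4 = 0.75
y_4 = 6
z_4 = 0.25
w_4 = 3
h_4 = 2.75
x_5 = 7.5
y_5 = 8.5
z_5 = 8.75
x_6 = 5.25
y_6 = 4
r_6 = 2.5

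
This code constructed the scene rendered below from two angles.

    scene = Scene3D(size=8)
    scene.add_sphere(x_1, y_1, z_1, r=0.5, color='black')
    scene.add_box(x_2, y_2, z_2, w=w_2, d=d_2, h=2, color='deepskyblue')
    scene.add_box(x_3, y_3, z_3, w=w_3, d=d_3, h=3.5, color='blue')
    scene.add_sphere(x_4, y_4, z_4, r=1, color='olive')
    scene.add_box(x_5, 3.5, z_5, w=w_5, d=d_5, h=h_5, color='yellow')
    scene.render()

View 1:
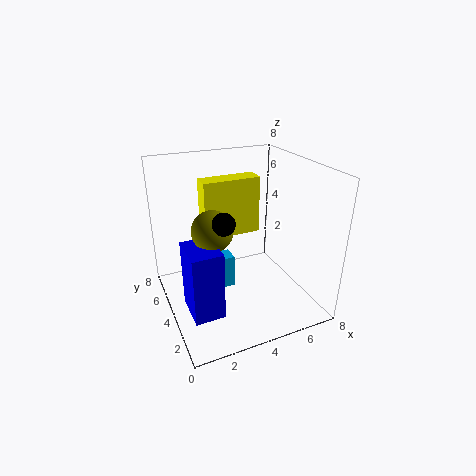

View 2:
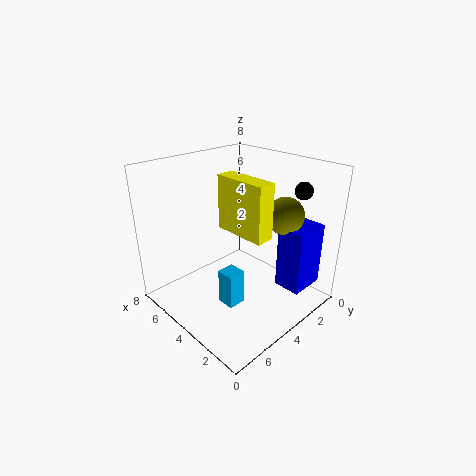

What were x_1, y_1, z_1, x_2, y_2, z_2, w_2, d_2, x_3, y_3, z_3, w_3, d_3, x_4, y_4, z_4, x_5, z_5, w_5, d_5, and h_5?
x_1 = 2; y_1 = 1; z_1 = 6.5; x_2 = 3; y_2 = 4.5; z_2 = 0.5; w_2 = 1; d_2 = 1; x_3 = 0.5; y_3 = 1; z_3 = 1.5; w_3 = 1.5; d_3 = 2; x_4 = 2; y_4 = 2.5; z_4 = 5.5; x_5 = 2; z_5 = 4.5; w_5 = 3; d_5 = 1; h_5 = 3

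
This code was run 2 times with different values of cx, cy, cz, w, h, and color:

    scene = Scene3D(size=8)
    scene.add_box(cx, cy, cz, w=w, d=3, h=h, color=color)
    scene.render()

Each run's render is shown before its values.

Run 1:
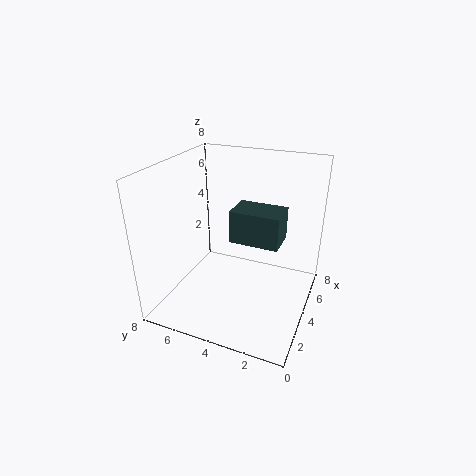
cx = 5; cy = 2; cz = 3; w = 2; h = 2; color = 'darkslategray'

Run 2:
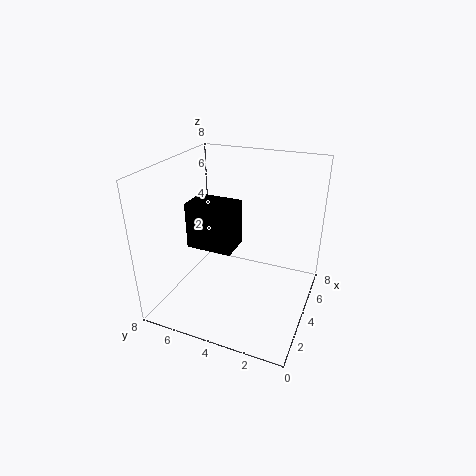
cx = 5; cy = 5; cz = 2; w = 2; h = 3; color = 'black'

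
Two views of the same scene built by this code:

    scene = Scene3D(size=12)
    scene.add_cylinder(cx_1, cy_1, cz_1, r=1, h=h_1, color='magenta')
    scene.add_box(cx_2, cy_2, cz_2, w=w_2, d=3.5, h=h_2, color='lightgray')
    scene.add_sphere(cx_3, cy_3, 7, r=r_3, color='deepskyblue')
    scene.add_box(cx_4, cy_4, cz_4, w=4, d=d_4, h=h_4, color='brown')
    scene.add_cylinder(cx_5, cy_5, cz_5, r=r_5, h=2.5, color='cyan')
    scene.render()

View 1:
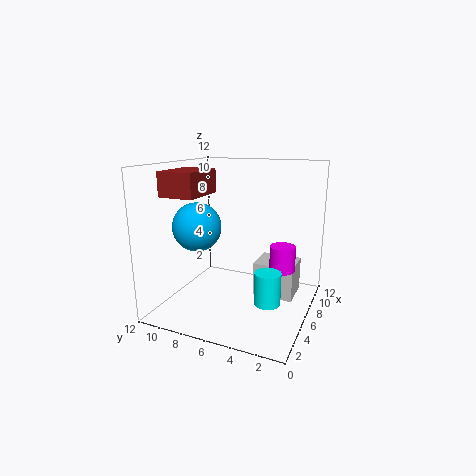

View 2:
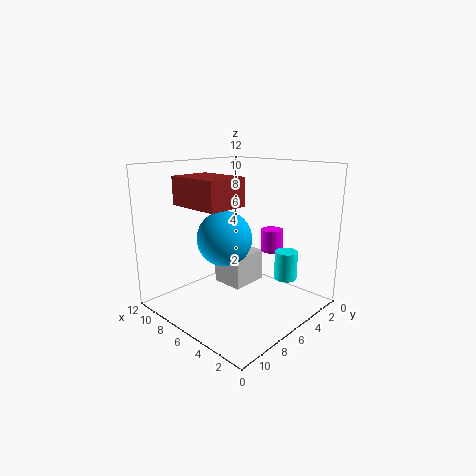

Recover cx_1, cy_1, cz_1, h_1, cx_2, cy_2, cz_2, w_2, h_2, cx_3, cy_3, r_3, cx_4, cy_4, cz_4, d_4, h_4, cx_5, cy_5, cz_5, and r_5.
cx_1 = 5.5, cy_1 = 2, cz_1 = 4, h_1 = 2, cx_2 = 7, cy_2 = 1.5, cz_2 = 0.5, w_2 = 3, h_2 = 3, cx_3 = 4.5, cy_3 = 9, r_3 = 2, cx_4 = 3, cy_4 = 8.5, cz_4 = 9.5, d_4 = 3, h_4 = 2, cx_5 = 3.5, cy_5 = 2.5, cz_5 = 2, r_5 = 1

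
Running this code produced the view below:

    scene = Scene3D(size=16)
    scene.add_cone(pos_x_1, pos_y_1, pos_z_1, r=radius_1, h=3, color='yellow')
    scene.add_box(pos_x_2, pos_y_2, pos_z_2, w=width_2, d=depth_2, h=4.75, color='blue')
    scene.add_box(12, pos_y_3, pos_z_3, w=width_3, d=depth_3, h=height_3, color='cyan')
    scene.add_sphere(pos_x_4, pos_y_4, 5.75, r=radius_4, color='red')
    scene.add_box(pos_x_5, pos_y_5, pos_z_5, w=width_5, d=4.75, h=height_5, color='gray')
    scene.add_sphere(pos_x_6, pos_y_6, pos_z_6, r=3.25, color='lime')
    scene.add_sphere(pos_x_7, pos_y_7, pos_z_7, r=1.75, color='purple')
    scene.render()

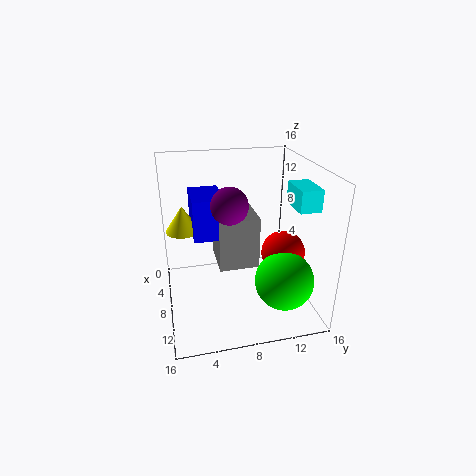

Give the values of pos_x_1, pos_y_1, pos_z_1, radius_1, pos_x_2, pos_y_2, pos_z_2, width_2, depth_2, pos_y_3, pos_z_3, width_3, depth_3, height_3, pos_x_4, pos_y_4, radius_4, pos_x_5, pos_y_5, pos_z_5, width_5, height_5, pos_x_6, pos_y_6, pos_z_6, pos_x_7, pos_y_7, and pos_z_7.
pos_x_1 = 4.75; pos_y_1 = 2.25; pos_z_1 = 8; radius_1 = 2; pos_x_2 = 2; pos_y_2 = 3.25; pos_z_2 = 7.5; width_2 = 5.25; depth_2 = 3.5; pos_y_3 = 11.75; pos_z_3 = 13.5; width_3 = 3.25; depth_3 = 2; height_3 = 2; pos_x_4 = 8.5; pos_y_4 = 13.25; radius_4 = 2.5; pos_x_5 = 2.5; pos_y_5 = 6; pos_z_5 = 3.5; width_5 = 5; height_5 = 6.25; pos_x_6 = 11.25; pos_y_6 = 12.5; pos_z_6 = 3.75; pos_x_7 = 12; pos_y_7 = 6.25; pos_z_7 = 13.5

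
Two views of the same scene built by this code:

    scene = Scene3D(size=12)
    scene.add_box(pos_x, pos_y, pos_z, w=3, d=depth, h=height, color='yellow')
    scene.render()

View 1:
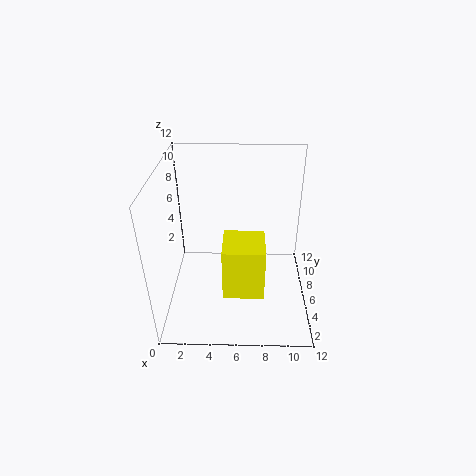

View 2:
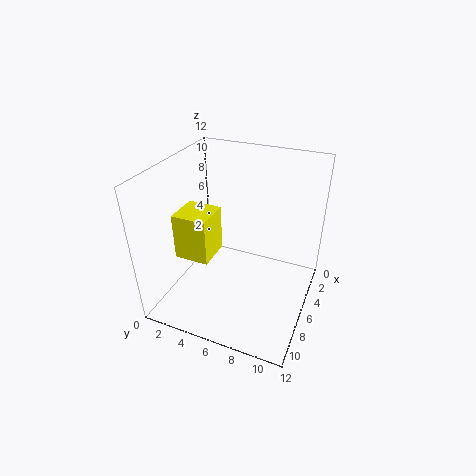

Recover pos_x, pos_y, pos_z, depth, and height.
pos_x = 5, pos_y = 1, pos_z = 4, depth = 3, height = 4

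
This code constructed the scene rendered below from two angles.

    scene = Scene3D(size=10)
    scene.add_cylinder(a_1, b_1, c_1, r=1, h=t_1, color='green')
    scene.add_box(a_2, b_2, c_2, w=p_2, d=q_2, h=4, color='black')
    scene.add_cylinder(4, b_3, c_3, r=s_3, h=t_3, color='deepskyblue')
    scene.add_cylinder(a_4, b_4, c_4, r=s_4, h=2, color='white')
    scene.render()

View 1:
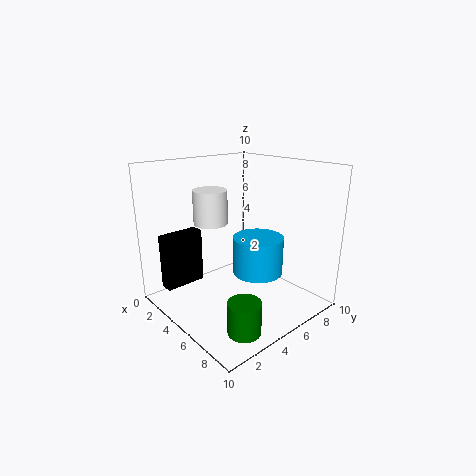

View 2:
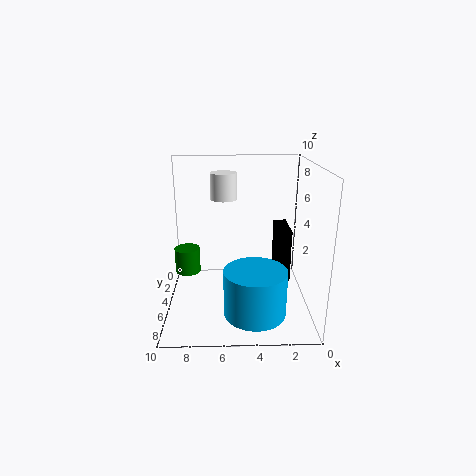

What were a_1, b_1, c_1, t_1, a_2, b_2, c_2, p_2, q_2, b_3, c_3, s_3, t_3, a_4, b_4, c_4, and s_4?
a_1 = 9, b_1 = 2, c_1 = 1, t_1 = 2, a_2 = 1, b_2 = 1, c_2 = 1, p_2 = 1, q_2 = 3, b_3 = 8, c_3 = 1, s_3 = 2, t_3 = 3, a_4 = 6, b_4 = 2, c_4 = 7, s_4 = 1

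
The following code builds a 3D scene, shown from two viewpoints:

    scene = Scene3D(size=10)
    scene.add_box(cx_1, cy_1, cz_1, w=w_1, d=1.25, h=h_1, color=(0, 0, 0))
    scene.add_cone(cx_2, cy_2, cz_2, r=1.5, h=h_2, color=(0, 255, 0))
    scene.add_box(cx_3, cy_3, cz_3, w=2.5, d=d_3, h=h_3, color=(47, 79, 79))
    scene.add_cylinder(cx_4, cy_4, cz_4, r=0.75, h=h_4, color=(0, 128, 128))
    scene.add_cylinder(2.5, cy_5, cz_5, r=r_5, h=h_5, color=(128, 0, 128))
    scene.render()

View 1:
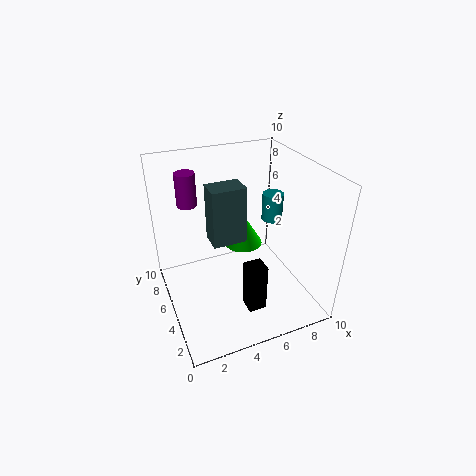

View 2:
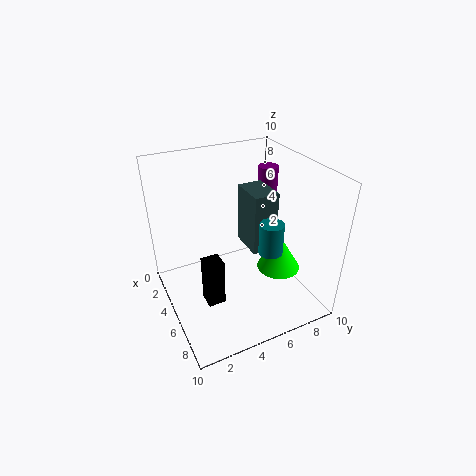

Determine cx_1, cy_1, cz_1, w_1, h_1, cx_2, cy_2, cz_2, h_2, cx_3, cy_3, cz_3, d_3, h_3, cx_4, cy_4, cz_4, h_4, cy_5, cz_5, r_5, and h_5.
cx_1 = 4.75
cy_1 = 2.25
cz_1 = 0.5
w_1 = 1.25
h_1 = 3.5
cx_2 = 6.5
cy_2 = 7.5
cz_2 = 2.75
h_2 = 2.5
cx_3 = 3.5
cy_3 = 5.75
cz_3 = 4
d_3 = 1.75
h_3 = 4.25
cx_4 = 8
cy_4 = 5.75
cz_4 = 5.5
h_4 = 2
cy_5 = 8.75
cz_5 = 6.25
r_5 = 0.75
h_5 = 2.5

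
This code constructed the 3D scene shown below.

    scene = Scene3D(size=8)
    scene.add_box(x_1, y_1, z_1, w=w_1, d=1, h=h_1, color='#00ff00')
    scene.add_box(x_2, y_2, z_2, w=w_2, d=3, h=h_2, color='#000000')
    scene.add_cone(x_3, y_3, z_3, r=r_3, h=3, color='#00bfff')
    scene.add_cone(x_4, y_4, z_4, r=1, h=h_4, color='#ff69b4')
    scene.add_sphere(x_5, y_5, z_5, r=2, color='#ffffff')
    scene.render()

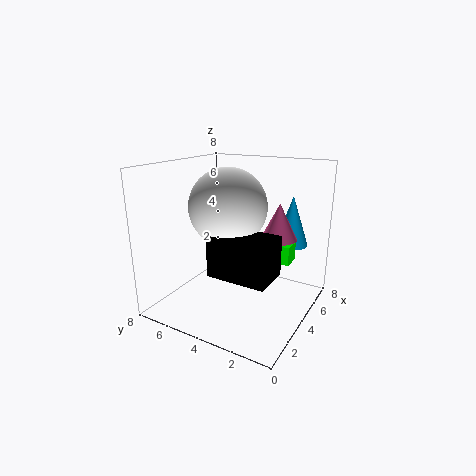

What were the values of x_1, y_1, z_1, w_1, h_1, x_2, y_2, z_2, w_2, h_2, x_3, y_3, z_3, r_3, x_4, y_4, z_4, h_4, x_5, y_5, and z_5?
x_1 = 4, y_1 = 1, z_1 = 3, w_1 = 1, h_1 = 1, x_2 = 1, y_2 = 1, z_2 = 3, w_2 = 2, h_2 = 2, x_3 = 7, y_3 = 2, z_3 = 3, r_3 = 1, x_4 = 5, y_4 = 2, z_4 = 4, h_4 = 2, x_5 = 3, y_5 = 4, z_5 = 6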